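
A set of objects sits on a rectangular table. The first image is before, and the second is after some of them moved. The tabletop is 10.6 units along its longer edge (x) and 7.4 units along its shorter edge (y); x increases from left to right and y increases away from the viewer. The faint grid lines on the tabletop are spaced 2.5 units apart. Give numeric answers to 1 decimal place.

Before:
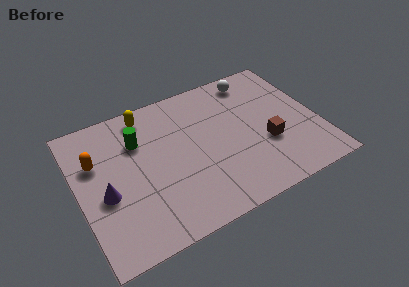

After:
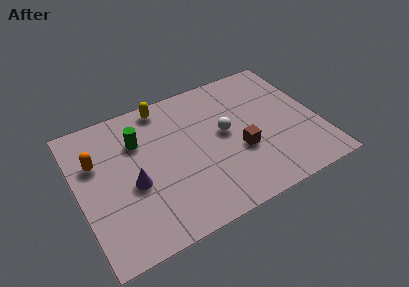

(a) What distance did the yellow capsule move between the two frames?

0.8

The yellow capsule moved from about (3.3, 6.4) to (4.1, 6.6), a distance of √(0.8² + 0.2²) ≈ 0.8.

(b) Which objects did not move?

the green cylinder and the orange capsule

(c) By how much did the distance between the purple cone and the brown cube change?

-2.4

The distance was about 7.1 in the first image and 4.7 in the second, so they moved 2.4 units closer together.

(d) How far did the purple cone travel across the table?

1.2

The purple cone was near (1.1, 3.1) before and (2.3, 3.1) after, so it travelled √(1.2² + 0.0²) ≈ 1.2 units.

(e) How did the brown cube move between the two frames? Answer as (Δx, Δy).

(-1.2, 0.1)

The brown cube started near (8.2, 2.7) and ended near (7.0, 2.8).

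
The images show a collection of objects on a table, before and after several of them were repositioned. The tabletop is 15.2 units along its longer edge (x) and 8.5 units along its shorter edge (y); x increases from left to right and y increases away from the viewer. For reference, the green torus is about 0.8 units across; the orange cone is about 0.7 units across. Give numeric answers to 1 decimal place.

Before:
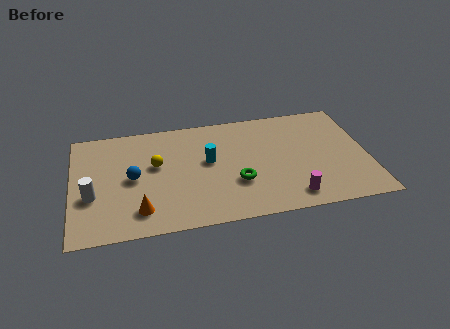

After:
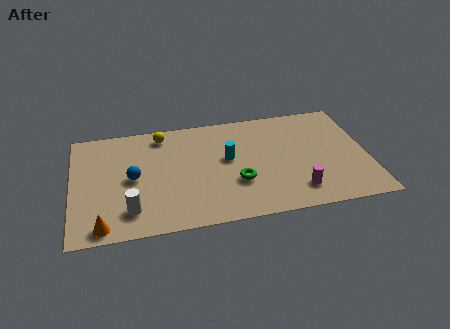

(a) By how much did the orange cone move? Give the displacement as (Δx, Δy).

(-1.9, -0.8)

The orange cone was at about (3.4, 1.7) and moved to about (1.5, 0.9).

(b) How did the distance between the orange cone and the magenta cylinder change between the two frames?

+2.2

Before: roughly 7.7 units apart; after: 9.9. That's 2.2 units further apart.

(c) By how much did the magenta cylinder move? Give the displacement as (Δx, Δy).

(0.3, 0.4)

The magenta cylinder started near (11.1, 1.3) and ended near (11.4, 1.7).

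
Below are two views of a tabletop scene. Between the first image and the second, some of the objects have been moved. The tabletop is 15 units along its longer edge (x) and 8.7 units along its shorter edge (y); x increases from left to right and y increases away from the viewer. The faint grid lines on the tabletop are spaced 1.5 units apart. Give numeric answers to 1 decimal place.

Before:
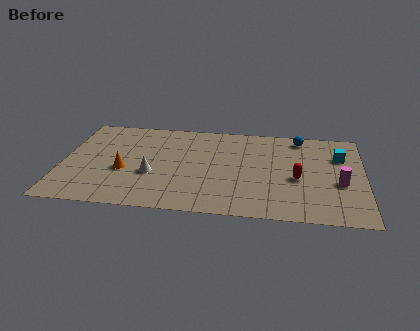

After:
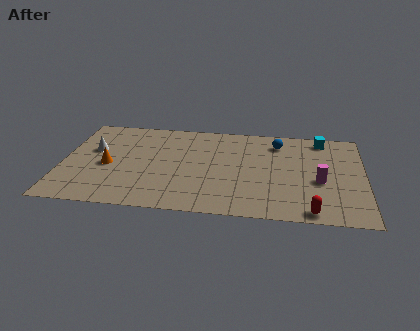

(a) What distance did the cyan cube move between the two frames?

1.8

The cyan cube was near (13.8, 6.0) before and (12.9, 7.6) after, so it travelled √(0.9² + 1.6²) ≈ 1.8 units.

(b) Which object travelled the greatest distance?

the white cone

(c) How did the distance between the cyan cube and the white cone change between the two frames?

+1.9

Before: roughly 9.7 units apart; after: 11.6. That's 1.9 units further apart.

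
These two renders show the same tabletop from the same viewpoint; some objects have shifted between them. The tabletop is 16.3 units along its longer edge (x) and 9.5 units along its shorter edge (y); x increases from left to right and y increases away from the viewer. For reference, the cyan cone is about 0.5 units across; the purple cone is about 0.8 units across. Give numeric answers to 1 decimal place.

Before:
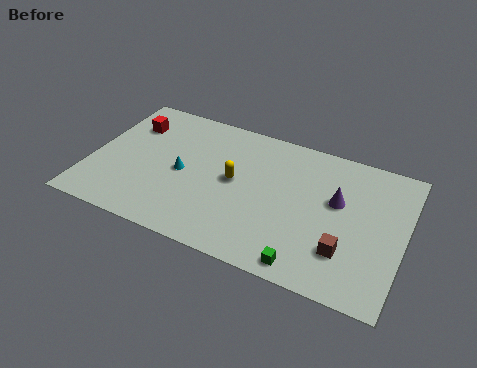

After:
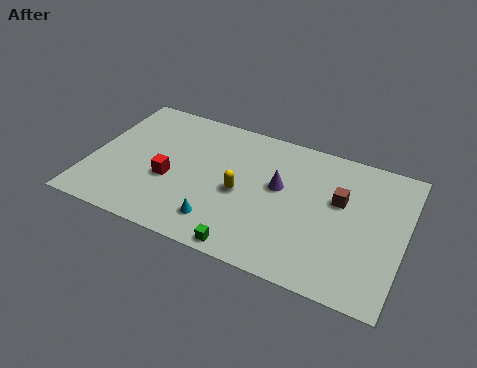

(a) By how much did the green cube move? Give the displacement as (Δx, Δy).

(-3.0, -0.2)

From the two frames, the green cube sits at roughly (11.7, 1.0) before and (8.7, 0.8) after.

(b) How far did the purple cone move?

3.0

The purple cone was near (12.8, 5.7) before and (9.8, 5.5) after, so it travelled √(3.0² + 0.2²) ≈ 3.0 units.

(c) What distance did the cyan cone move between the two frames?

3.5

The cyan cone was near (4.8, 4.5) before and (7.1, 1.9) after, so it travelled √(2.3² + 2.6²) ≈ 3.5 units.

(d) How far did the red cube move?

4.1

From (1.7, 7.0) to (4.2, 3.8), the red cube covered √(2.5² + 3.2²) ≈ 4.1 units.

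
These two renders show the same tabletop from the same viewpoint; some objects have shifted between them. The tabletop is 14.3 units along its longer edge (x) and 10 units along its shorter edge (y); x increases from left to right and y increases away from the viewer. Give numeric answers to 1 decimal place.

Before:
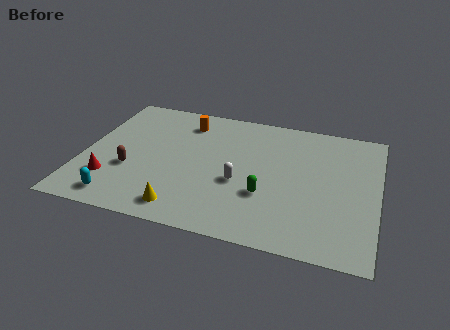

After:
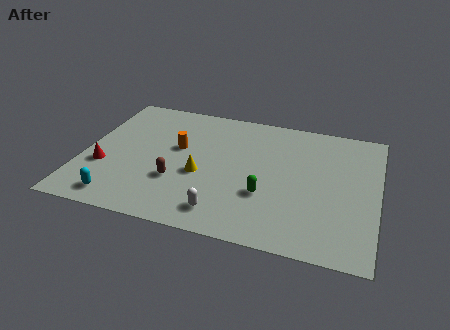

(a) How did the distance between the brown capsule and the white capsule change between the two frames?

-2.4

Before: roughly 5.3 units apart; after: 2.9. That's 2.4 units closer together.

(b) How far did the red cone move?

1.0

The red cone moved from about (1.5, 2.6) to (1.1, 3.5), a distance of √(0.4² + 0.9²) ≈ 1.0.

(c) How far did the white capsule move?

2.5

The white capsule moved from about (7.7, 4.0) to (7.1, 1.6), a distance of √(0.6² + 2.4²) ≈ 2.5.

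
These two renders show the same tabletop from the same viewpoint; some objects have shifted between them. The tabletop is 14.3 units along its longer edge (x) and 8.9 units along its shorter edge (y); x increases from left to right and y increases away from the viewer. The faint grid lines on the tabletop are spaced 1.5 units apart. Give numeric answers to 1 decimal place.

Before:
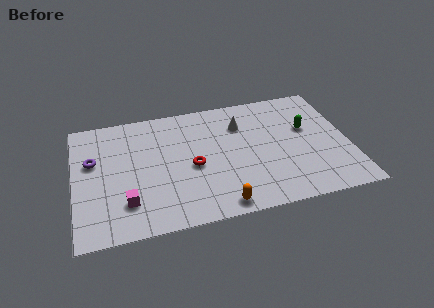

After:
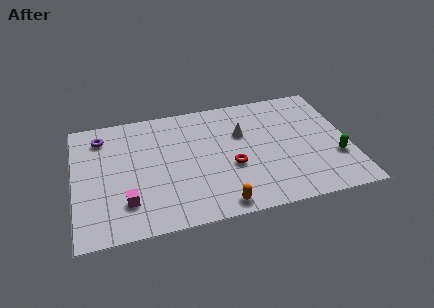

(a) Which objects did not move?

the magenta cube and the orange capsule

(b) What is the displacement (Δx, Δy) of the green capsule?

(1.3, -2.5)

The green capsule started near (12.2, 5.4) and ended near (13.5, 2.9).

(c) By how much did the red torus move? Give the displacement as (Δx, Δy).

(2.0, -0.5)

The red torus was at about (6.1, 4.0) and moved to about (8.1, 3.5).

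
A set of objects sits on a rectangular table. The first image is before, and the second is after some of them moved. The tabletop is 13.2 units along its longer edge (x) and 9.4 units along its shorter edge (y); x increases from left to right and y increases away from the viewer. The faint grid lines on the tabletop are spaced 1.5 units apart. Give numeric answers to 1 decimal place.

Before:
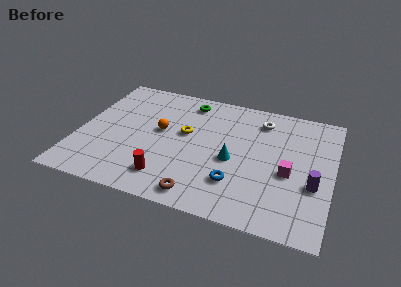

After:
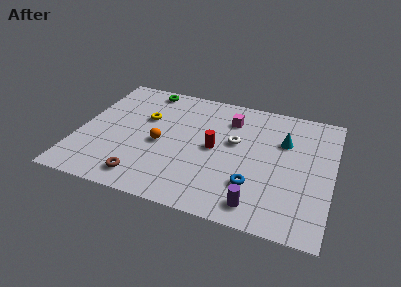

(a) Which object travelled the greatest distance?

the magenta cube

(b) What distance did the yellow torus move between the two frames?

2.3

The yellow torus was near (5.5, 5.4) before and (3.3, 6.0) after, so it travelled √(2.2² + 0.6²) ≈ 2.3 units.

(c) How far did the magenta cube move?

4.6

From (11.0, 4.0) to (7.7, 7.2), the magenta cube covered √(3.3² + 3.2²) ≈ 4.6 units.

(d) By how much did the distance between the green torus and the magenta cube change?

-2.1

They were about 6.9 units apart before and 4.8 after — 2.1 units closer together.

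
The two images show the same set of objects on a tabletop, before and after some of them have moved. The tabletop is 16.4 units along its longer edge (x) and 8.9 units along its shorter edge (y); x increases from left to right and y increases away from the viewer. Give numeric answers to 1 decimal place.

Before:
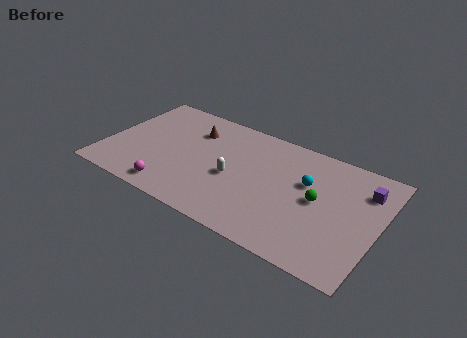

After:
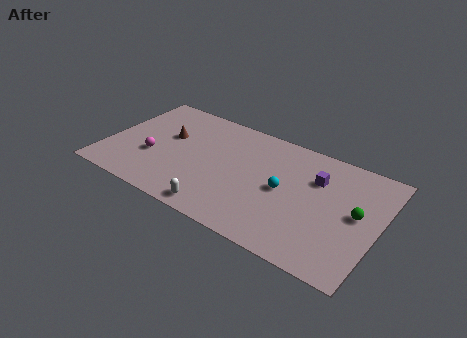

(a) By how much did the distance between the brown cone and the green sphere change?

+3.5

They were about 8.1 units apart before and 11.6 after — 3.5 units further apart.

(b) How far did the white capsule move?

2.9

From (7.8, 3.9) to (7.4, 1.0), the white capsule covered √(0.4² + 2.9²) ≈ 2.9 units.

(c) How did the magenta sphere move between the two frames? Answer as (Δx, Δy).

(-1.6, 2.1)

The magenta sphere started near (4.5, 1.2) and ended near (2.9, 3.3).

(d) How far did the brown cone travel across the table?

1.8

From (4.9, 6.6) to (3.5, 5.4), the brown cone covered √(1.4² + 1.2²) ≈ 1.8 units.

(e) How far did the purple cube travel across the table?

2.8

The purple cube was near (15.3, 6.7) before and (12.5, 6.2) after, so it travelled √(2.8² + 0.5²) ≈ 2.8 units.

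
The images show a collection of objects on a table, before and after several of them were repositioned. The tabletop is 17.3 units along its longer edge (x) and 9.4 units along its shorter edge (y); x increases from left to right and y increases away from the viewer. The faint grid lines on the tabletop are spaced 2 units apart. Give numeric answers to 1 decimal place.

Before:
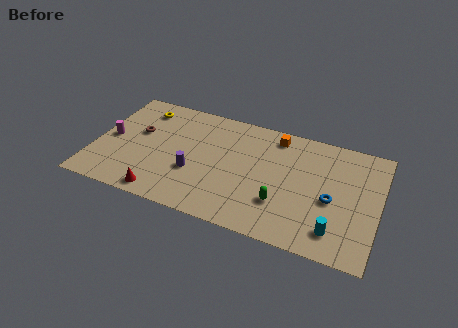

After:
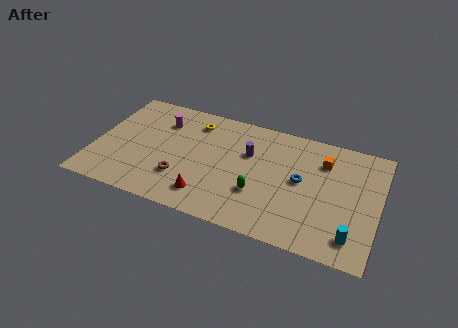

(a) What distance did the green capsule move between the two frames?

1.4

From (11.6, 2.8) to (10.2, 3.1), the green capsule covered √(1.4² + 0.3²) ≈ 1.4 units.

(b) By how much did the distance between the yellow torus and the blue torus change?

-5.2

The distance was about 12.5 in the first image and 7.3 in the second, so they moved 5.2 units closer together.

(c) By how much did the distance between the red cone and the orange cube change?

-1.1

They were about 9.5 units apart before and 8.4 after — 1.1 units closer together.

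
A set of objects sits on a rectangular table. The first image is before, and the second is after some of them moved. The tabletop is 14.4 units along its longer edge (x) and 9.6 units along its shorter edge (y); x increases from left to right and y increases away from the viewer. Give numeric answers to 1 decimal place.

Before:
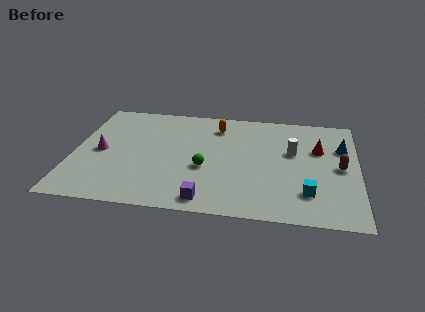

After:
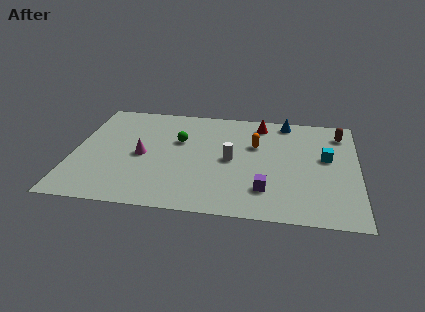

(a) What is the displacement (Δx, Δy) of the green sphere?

(-1.4, 2.3)

The green sphere started near (6.7, 3.8) and ended near (5.3, 6.1).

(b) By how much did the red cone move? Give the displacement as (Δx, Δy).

(-3.0, 2.0)

The red cone was at about (12.4, 6.2) and moved to about (9.4, 8.2).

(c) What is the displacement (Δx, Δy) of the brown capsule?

(0.0, 3.1)

The brown capsule started near (13.5, 4.7) and ended near (13.5, 7.8).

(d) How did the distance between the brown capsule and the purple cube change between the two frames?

-0.9

The distance was about 7.5 in the first image and 6.6 in the second, so they moved 0.9 units closer together.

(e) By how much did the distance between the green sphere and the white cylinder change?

-1.8

Before: roughly 4.8 units apart; after: 3.0. That's 1.8 units closer together.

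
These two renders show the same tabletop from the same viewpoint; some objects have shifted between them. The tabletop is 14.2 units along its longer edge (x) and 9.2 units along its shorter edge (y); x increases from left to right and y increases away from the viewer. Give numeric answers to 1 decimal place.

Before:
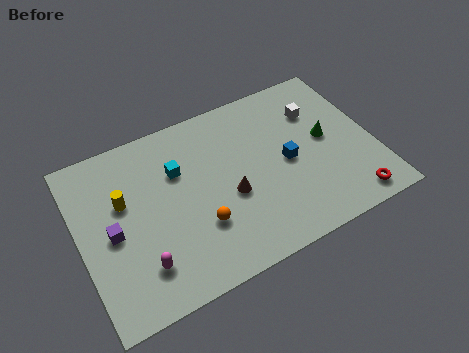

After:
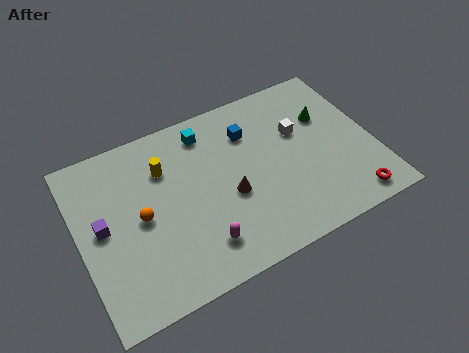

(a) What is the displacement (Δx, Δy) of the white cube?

(-1.0, -0.8)

The white cube started near (11.8, 6.6) and ended near (10.8, 5.8).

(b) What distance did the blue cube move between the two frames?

2.8

The blue cube was near (10.0, 4.4) before and (8.5, 6.8) after, so it travelled √(1.5² + 2.4²) ≈ 2.8 units.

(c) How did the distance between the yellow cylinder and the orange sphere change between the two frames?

-1.8

They were about 4.3 units apart before and 2.5 after — 1.8 units closer together.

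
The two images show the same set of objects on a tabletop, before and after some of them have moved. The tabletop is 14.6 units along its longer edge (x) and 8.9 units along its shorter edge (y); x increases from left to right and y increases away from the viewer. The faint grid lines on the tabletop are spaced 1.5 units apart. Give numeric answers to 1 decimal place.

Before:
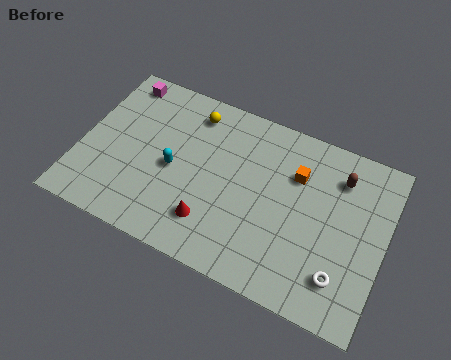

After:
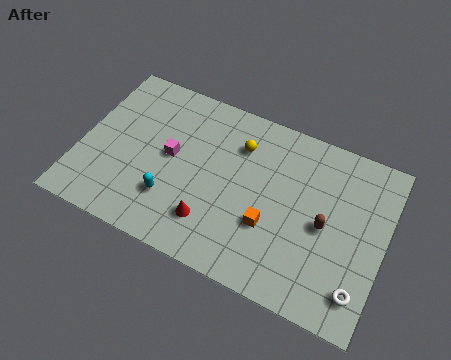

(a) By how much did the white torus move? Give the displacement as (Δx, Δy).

(0.9, -0.3)

The white torus started near (12.8, 2.0) and ended near (13.7, 1.7).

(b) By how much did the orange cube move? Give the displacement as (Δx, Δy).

(-0.9, -3.1)

The orange cube started near (10.2, 6.2) and ended near (9.3, 3.1).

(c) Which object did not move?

the red cone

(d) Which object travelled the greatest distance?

the magenta cube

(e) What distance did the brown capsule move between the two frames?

2.7

The brown capsule moved from about (12.2, 6.9) to (11.8, 4.2), a distance of √(0.4² + 2.7²) ≈ 2.7.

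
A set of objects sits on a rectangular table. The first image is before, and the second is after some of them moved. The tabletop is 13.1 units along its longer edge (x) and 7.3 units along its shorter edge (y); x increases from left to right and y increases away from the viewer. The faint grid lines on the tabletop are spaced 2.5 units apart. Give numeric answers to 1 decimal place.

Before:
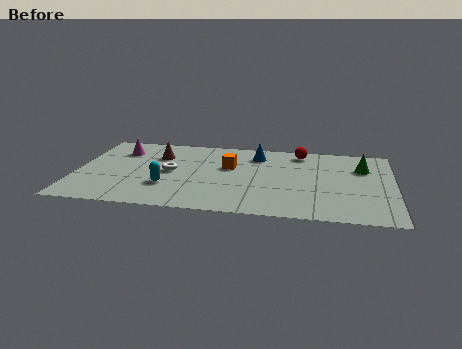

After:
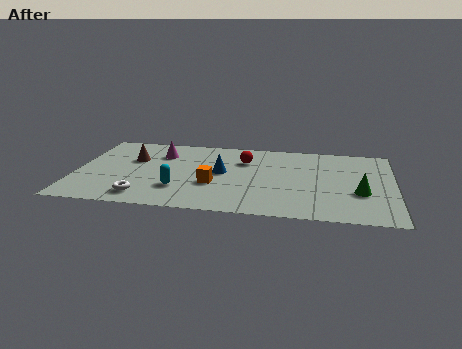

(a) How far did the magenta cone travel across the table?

1.7

The magenta cone was near (1.7, 5.5) before and (3.4, 5.4) after, so it travelled √(1.7² + 0.1²) ≈ 1.7 units.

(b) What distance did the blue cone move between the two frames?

2.4

The blue cone was near (7.4, 5.8) before and (6.0, 3.9) after, so it travelled √(1.4² + 1.9²) ≈ 2.4 units.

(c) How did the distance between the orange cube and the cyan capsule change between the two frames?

-1.8

Before: roughly 3.3 units apart; after: 1.5. That's 1.8 units closer together.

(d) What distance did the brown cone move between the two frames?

1.1

The brown cone moved from about (3.3, 5.2) to (2.3, 4.7), a distance of √(1.0² + 0.5²) ≈ 1.1.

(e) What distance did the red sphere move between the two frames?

2.5

The red sphere moved from about (9.2, 6.3) to (6.9, 5.2), a distance of √(2.3² + 1.1²) ≈ 2.5.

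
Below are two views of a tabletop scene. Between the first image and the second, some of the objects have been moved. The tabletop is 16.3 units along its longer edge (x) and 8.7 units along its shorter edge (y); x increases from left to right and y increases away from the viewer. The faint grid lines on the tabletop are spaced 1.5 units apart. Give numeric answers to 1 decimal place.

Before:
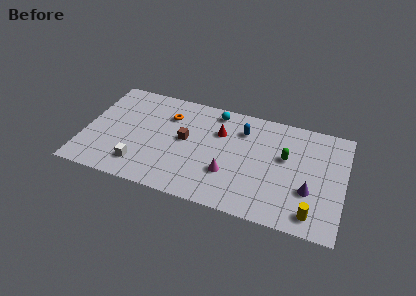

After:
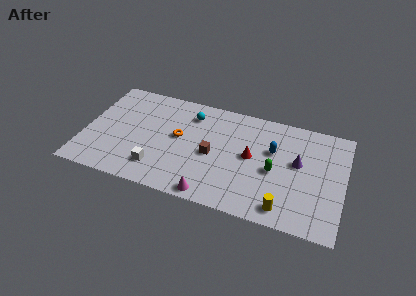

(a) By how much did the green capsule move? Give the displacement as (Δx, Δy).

(-0.6, -1.3)

The green capsule started near (12.6, 5.2) and ended near (12.0, 3.9).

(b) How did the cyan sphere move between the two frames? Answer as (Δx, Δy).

(-1.5, -0.7)

The cyan sphere was at about (8.0, 7.6) and moved to about (6.5, 6.9).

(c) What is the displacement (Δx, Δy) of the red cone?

(2.1, -1.4)

The red cone started near (8.4, 6.0) and ended near (10.5, 4.6).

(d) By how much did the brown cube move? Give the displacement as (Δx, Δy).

(1.8, -0.7)

The brown cube was at about (6.3, 4.7) and moved to about (8.1, 4.0).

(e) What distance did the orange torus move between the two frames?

1.8

The orange torus was near (5.1, 6.4) before and (5.9, 4.8) after, so it travelled √(0.8² + 1.6²) ≈ 1.8 units.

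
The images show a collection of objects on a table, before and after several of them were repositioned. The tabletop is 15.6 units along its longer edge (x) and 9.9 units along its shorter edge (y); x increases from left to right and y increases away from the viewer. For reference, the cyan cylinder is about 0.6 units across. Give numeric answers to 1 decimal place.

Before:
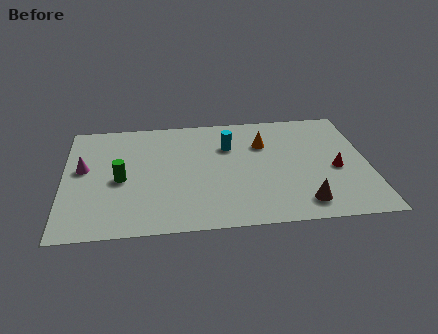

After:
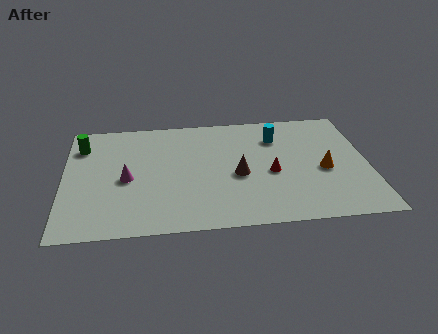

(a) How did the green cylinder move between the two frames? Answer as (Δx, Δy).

(-2.0, 3.1)

The green cylinder was at about (2.9, 4.5) and moved to about (0.9, 7.6).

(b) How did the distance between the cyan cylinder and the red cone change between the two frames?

-2.9

They were about 6.0 units apart before and 3.1 after — 2.9 units closer together.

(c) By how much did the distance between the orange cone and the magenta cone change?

+0.7

Before: roughly 9.4 units apart; after: 10.1. That's 0.7 units further apart.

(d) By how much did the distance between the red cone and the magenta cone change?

-5.6

The distance was about 13.0 in the first image and 7.4 in the second, so they moved 5.6 units closer together.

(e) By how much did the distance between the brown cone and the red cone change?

-1.5

The distance was about 3.2 in the first image and 1.7 in the second, so they moved 1.5 units closer together.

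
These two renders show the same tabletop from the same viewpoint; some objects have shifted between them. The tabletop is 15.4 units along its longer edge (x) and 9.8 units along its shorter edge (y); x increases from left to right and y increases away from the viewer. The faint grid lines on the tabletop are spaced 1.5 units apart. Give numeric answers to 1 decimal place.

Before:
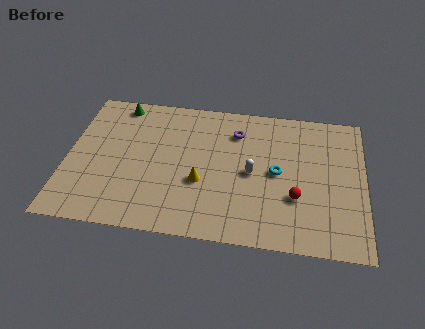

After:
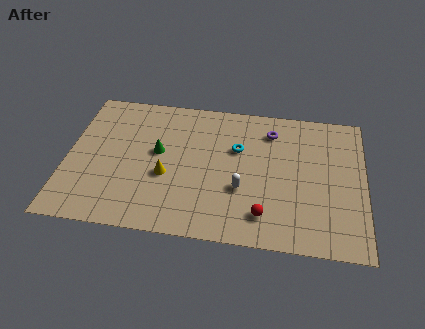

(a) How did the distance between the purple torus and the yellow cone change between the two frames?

+2.4

Before: roughly 4.2 units apart; after: 6.6. That's 2.4 units further apart.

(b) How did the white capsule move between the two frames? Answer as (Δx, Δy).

(-0.5, -1.2)

From the two frames, the white capsule sits at roughly (9.6, 4.7) before and (9.1, 3.5) after.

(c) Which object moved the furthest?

the green cone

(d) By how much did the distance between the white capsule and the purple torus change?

+1.6

The distance was about 2.9 in the first image and 4.5 in the second, so they moved 1.6 units further apart.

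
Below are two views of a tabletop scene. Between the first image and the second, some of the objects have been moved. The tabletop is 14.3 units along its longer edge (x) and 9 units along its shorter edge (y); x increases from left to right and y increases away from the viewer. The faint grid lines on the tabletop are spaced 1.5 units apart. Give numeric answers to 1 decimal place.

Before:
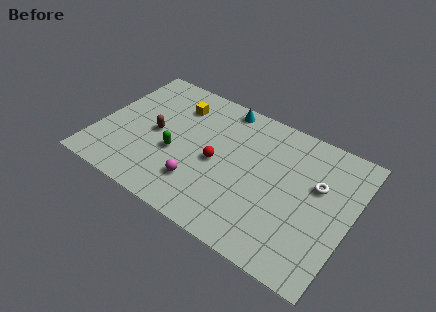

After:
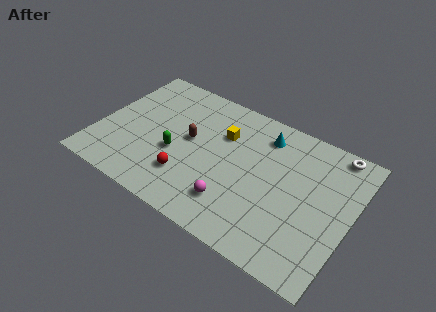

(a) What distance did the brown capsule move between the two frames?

2.0

From (3.2, 4.4) to (5.1, 4.9), the brown capsule covered √(1.9² + 0.5²) ≈ 2.0 units.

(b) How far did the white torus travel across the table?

2.7

The white torus moved from about (12.3, 5.6) to (12.9, 8.2), a distance of √(0.6² + 2.6²) ≈ 2.7.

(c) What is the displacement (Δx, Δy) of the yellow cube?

(2.8, -0.7)

From the two frames, the yellow cube sits at roughly (4.0, 6.9) before and (6.8, 6.2) after.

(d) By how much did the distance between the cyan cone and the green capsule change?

+0.9

The distance was about 4.9 in the first image and 5.8 in the second, so they moved 0.9 units further apart.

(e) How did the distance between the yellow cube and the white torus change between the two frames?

-2.0

The distance was about 8.4 in the first image and 6.4 in the second, so they moved 2.0 units closer together.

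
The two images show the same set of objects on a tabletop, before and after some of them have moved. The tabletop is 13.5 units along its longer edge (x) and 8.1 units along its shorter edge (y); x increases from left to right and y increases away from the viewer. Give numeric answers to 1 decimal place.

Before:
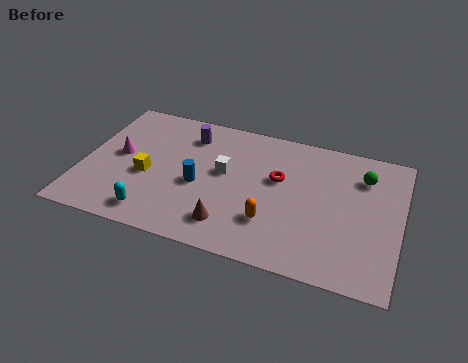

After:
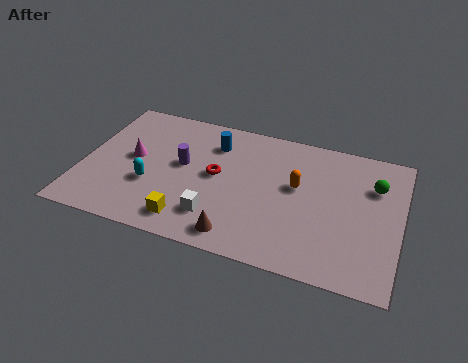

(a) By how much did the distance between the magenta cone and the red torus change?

-3.2

The distance was about 6.8 in the first image and 3.6 in the second, so they moved 3.2 units closer together.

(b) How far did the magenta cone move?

0.6

The magenta cone was near (1.5, 4.3) before and (2.1, 4.3) after, so it travelled √(0.6² + 0.0²) ≈ 0.6 units.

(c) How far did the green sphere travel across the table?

0.6

The green sphere moved from about (11.8, 6.1) to (12.3, 5.7), a distance of √(0.5² + 0.4²) ≈ 0.6.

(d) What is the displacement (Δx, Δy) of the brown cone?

(0.4, -0.5)

The brown cone was at about (6.5, 1.6) and moved to about (6.9, 1.1).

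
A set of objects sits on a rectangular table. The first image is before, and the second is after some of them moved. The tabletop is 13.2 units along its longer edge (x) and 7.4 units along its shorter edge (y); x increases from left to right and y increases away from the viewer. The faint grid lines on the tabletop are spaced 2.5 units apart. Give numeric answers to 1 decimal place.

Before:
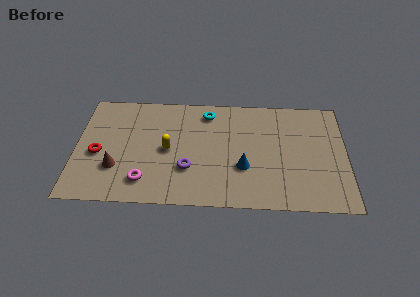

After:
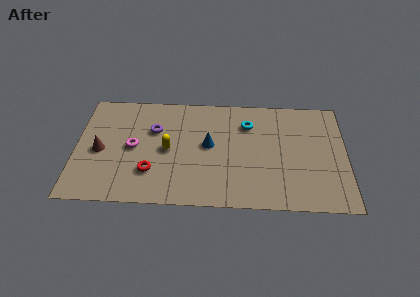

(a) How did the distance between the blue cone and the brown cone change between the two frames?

-0.9

The distance was about 6.2 in the first image and 5.3 in the second, so they moved 0.9 units closer together.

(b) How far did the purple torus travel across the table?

3.0

From (5.5, 2.4) to (3.8, 4.9), the purple torus covered √(1.7² + 2.5²) ≈ 3.0 units.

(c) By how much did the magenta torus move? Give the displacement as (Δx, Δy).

(-0.6, 2.2)

From the two frames, the magenta torus sits at roughly (3.4, 1.5) before and (2.8, 3.7) after.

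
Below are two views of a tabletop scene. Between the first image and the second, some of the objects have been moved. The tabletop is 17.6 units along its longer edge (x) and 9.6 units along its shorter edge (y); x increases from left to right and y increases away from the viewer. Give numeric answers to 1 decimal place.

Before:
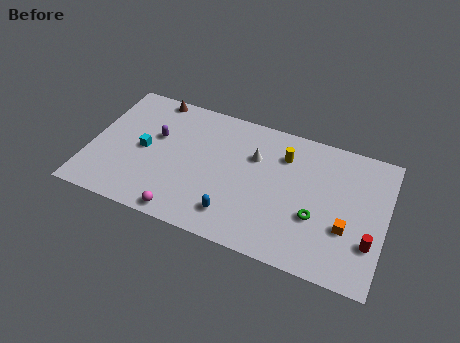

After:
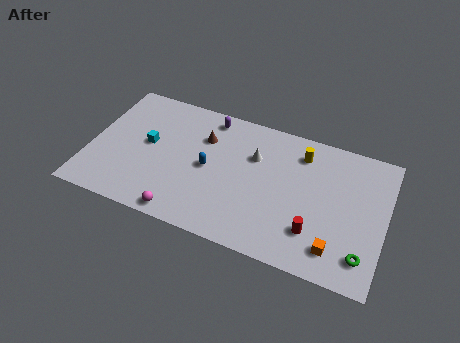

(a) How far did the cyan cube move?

0.5

The cyan cube moved from about (3.2, 4.7) to (3.4, 5.2), a distance of √(0.2² + 0.5²) ≈ 0.5.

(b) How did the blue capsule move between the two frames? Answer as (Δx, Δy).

(-1.8, 2.8)

From the two frames, the blue capsule sits at roughly (8.9, 1.9) before and (7.1, 4.7) after.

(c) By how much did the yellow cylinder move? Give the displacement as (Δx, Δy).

(1.0, 0.5)

The yellow cylinder started near (11.4, 7.2) and ended near (12.4, 7.7).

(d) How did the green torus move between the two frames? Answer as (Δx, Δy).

(2.9, -1.6)

The green torus was at about (13.6, 3.5) and moved to about (16.5, 1.9).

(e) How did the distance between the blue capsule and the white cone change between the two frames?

-1.5

They were about 4.7 units apart before and 3.2 after — 1.5 units closer together.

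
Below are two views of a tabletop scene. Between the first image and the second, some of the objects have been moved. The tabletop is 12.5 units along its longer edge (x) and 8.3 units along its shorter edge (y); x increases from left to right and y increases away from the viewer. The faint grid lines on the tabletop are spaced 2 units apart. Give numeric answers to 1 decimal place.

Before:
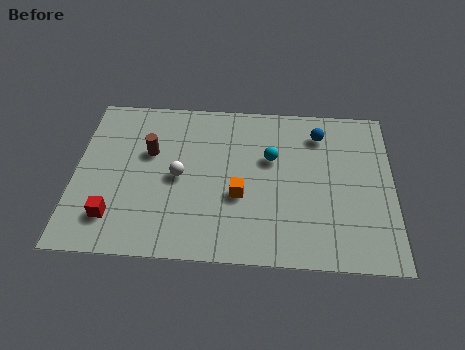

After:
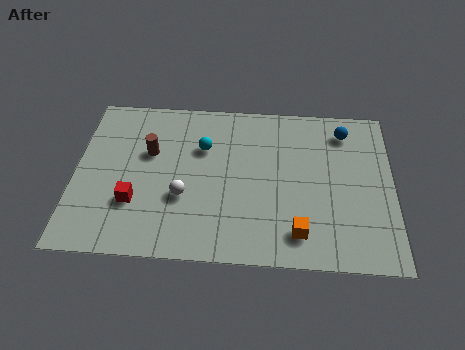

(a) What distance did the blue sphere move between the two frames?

1.0

The blue sphere was near (9.6, 6.6) before and (10.6, 6.8) after, so it travelled √(1.0² + 0.2²) ≈ 1.0 units.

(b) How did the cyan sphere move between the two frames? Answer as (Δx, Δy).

(-2.7, 0.4)

The cyan sphere was at about (7.7, 5.2) and moved to about (5.0, 5.6).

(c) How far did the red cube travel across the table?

1.1

The red cube was near (1.6, 1.8) before and (2.4, 2.6) after, so it travelled √(0.8² + 0.8²) ≈ 1.1 units.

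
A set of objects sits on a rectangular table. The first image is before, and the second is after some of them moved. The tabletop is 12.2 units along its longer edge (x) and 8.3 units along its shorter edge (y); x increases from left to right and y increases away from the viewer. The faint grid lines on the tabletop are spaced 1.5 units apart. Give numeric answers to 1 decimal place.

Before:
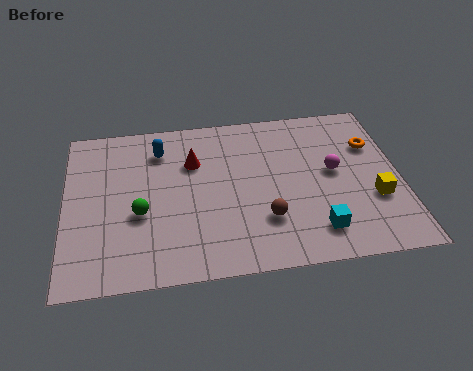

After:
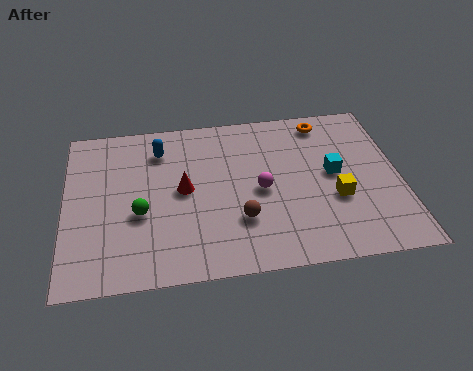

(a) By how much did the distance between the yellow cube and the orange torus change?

+1.3

They were about 2.8 units apart before and 4.1 after — 1.3 units further apart.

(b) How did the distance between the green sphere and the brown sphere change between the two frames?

-0.9

They were about 4.6 units apart before and 3.7 after — 0.9 units closer together.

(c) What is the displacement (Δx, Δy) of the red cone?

(-0.4, -1.4)

From the two frames, the red cone sits at roughly (4.7, 5.7) before and (4.3, 4.3) after.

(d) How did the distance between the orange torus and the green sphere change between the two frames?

-1.0

Before: roughly 8.9 units apart; after: 7.9. That's 1.0 units closer together.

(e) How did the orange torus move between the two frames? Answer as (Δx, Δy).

(-1.7, 1.5)

The orange torus was at about (11.3, 5.7) and moved to about (9.6, 7.2).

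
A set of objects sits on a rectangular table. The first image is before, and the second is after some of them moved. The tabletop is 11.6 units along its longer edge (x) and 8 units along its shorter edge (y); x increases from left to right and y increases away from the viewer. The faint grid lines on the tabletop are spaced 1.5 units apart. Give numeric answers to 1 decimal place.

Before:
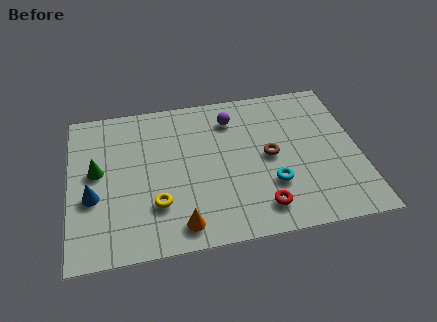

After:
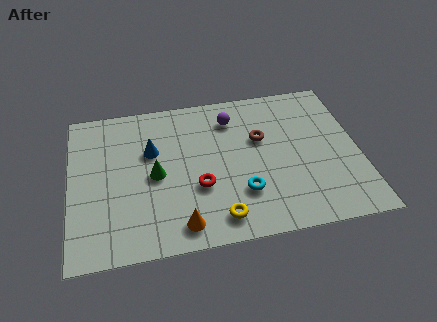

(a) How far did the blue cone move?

3.1

The blue cone moved from about (0.9, 3.1) to (3.3, 5.1), a distance of √(2.4² + 2.0²) ≈ 3.1.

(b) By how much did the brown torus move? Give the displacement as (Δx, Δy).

(-0.3, 1.0)

The brown torus was at about (8.0, 4.0) and moved to about (7.7, 5.0).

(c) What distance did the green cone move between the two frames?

2.4

From (1.1, 4.4) to (3.4, 3.8), the green cone covered √(2.3² + 0.6²) ≈ 2.4 units.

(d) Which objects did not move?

the purple sphere and the orange cone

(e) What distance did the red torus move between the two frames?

2.8

The red torus moved from about (7.5, 1.4) to (5.1, 2.9), a distance of √(2.4² + 1.5²) ≈ 2.8.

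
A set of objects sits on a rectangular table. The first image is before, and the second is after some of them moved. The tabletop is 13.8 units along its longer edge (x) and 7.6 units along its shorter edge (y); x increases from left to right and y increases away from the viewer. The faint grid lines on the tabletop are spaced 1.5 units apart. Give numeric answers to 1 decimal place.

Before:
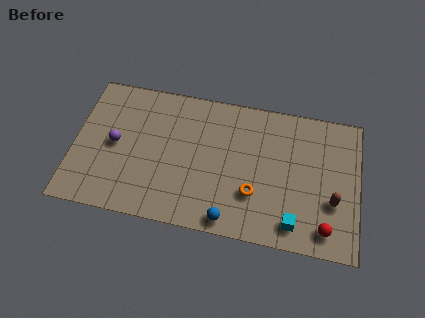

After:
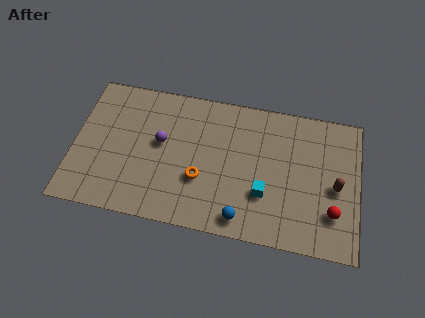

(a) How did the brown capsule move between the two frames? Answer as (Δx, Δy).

(0.1, 0.8)

The brown capsule was at about (12.6, 2.7) and moved to about (12.7, 3.5).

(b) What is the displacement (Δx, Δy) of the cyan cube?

(-1.5, 1.3)

From the two frames, the cyan cube sits at roughly (10.8, 1.2) before and (9.3, 2.5) after.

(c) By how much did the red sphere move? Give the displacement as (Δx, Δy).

(0.3, 0.9)

From the two frames, the red sphere sits at roughly (12.3, 1.2) before and (12.6, 2.1) after.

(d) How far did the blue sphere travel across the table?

0.6

The blue sphere moved from about (7.7, 0.8) to (8.3, 1.0), a distance of √(0.6² + 0.2²) ≈ 0.6.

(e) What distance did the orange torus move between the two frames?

2.6

From (8.8, 2.4) to (6.2, 2.7), the orange torus covered √(2.6² + 0.3²) ≈ 2.6 units.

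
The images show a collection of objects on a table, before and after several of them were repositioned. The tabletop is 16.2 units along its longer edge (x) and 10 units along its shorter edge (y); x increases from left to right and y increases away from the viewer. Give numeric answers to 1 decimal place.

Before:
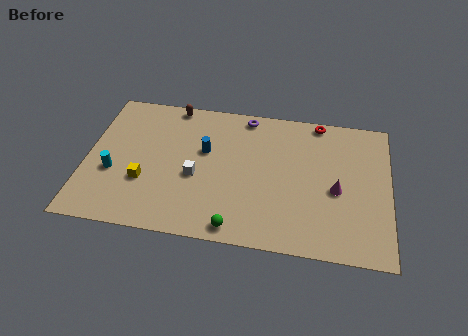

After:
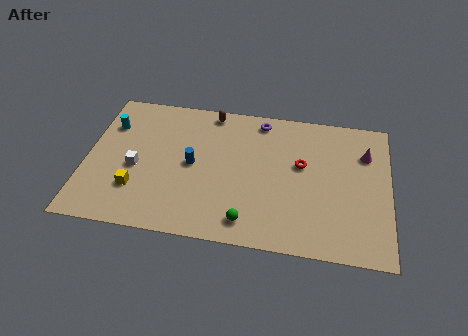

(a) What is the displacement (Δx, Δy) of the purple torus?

(0.8, -0.2)

From the two frames, the purple torus sits at roughly (8.4, 9.0) before and (9.2, 8.8) after.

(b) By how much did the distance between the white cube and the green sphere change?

+2.8

The distance was about 3.9 in the first image and 6.7 in the second, so they moved 2.8 units further apart.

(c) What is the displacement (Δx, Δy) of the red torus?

(-0.8, -3.3)

From the two frames, the red torus sits at roughly (12.3, 9.2) before and (11.5, 5.9) after.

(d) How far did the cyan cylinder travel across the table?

3.4

From (1.5, 3.8) to (1.1, 7.2), the cyan cylinder covered √(0.4² + 3.4²) ≈ 3.4 units.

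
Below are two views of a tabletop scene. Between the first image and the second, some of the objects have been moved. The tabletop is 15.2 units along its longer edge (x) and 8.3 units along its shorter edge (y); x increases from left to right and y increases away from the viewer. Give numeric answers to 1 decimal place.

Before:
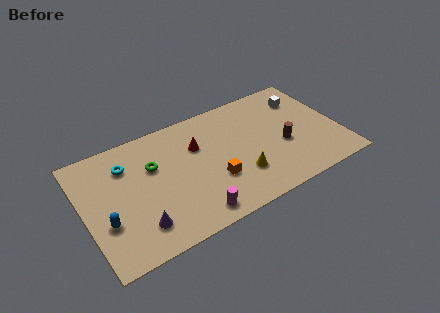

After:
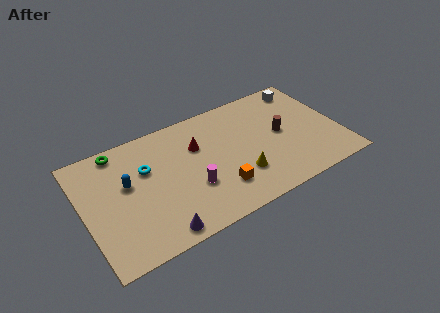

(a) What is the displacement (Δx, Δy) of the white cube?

(0.2, 0.8)

The white cube started near (13.5, 6.3) and ended near (13.7, 7.1).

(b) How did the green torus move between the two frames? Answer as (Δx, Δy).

(-1.8, 2.0)

From the two frames, the green torus sits at roughly (4.2, 5.4) before and (2.4, 7.4) after.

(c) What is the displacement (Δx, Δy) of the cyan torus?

(1.1, -0.8)

The cyan torus started near (2.7, 6.2) and ended near (3.8, 5.4).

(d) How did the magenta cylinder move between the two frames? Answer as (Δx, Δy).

(0.2, 1.8)

The magenta cylinder was at about (6.0, 1.1) and moved to about (6.2, 2.9).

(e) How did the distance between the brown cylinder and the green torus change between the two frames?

+2.0

The distance was about 7.9 in the first image and 9.9 in the second, so they moved 2.0 units further apart.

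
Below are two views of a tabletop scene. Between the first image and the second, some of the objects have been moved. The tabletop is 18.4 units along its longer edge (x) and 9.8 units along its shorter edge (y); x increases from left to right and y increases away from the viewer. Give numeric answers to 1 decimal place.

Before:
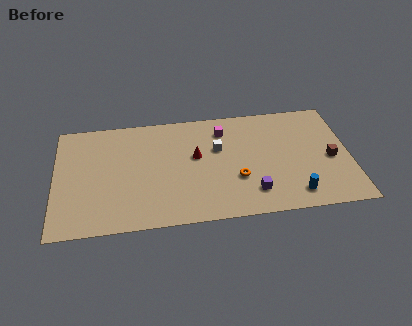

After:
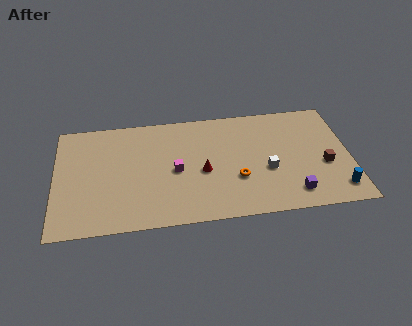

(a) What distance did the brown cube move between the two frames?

0.6

The brown cube was near (17.2, 4.4) before and (16.8, 3.9) after, so it travelled √(0.4² + 0.5²) ≈ 0.6 units.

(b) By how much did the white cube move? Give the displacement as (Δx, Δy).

(3.0, -2.3)

The white cube started near (10.2, 6.2) and ended near (13.2, 3.9).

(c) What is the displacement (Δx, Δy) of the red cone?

(0.4, -1.4)

From the two frames, the red cone sits at roughly (8.8, 5.7) before and (9.2, 4.3) after.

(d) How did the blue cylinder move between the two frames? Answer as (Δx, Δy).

(2.7, 0.1)

The blue cylinder started near (14.8, 1.6) and ended near (17.5, 1.7).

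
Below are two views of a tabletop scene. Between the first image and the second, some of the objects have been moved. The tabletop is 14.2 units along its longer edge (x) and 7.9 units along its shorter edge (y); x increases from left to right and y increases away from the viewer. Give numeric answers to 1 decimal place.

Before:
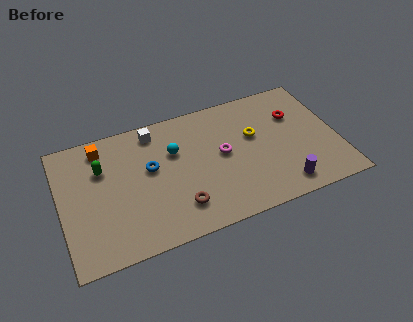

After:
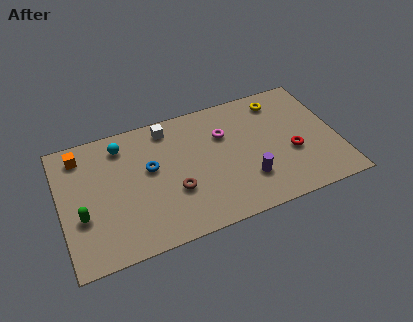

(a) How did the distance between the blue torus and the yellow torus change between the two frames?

+1.8

They were about 5.4 units apart before and 7.2 after — 1.8 units further apart.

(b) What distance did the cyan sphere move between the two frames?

2.9

The cyan sphere moved from about (5.9, 5.2) to (3.3, 6.5), a distance of √(2.6² + 1.3²) ≈ 2.9.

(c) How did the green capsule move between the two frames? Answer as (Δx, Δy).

(-1.2, -2.5)

From the two frames, the green capsule sits at roughly (2.2, 5.4) before and (1.0, 2.9) after.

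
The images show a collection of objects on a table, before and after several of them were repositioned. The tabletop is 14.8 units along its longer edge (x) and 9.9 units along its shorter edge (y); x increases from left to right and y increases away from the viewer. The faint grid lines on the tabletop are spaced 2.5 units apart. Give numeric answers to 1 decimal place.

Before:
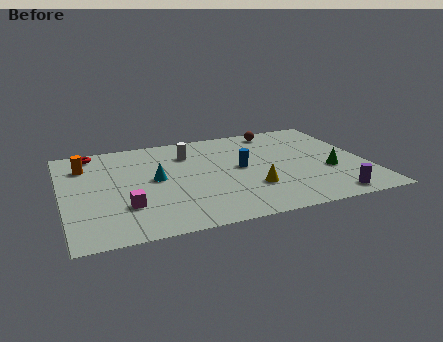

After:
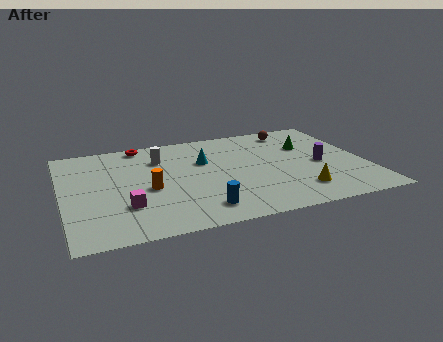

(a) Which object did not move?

the magenta cube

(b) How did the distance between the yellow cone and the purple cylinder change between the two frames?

-1.3

They were about 4.1 units apart before and 2.8 after — 1.3 units closer together.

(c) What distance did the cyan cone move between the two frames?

2.8

From (4.5, 5.2) to (7.0, 6.4), the cyan cone covered √(2.5² + 1.2²) ≈ 2.8 units.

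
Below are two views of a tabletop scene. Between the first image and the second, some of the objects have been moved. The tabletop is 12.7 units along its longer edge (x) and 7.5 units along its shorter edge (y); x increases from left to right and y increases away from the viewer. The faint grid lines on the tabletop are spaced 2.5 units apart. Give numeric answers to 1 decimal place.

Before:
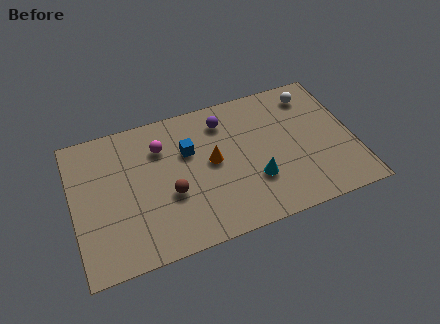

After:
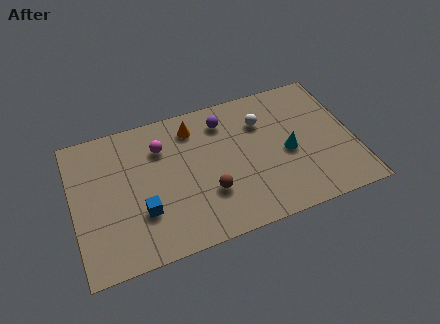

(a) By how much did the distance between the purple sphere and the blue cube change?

+3.4

Before: roughly 2.0 units apart; after: 5.4. That's 3.4 units further apart.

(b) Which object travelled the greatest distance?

the blue cube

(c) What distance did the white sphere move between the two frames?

2.5

The white sphere was near (11.1, 6.2) before and (8.7, 5.4) after, so it travelled √(2.4² + 0.8²) ≈ 2.5 units.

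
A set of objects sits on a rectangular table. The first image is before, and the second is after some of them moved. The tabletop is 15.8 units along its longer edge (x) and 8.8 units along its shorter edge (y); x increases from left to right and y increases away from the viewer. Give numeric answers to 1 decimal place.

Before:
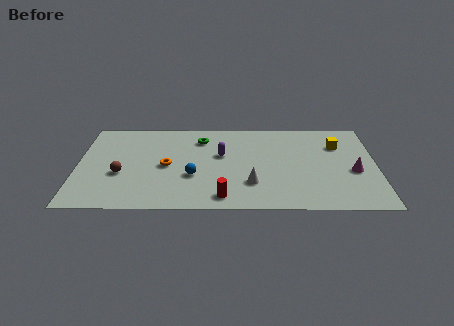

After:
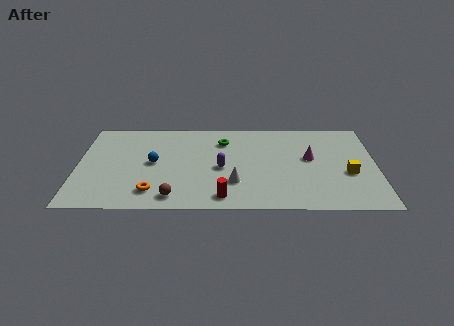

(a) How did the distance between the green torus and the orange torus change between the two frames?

+3.0

Before: roughly 3.2 units apart; after: 6.2. That's 3.0 units further apart.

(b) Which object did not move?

the red cylinder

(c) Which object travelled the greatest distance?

the brown sphere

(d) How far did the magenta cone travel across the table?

2.6

The magenta cone moved from about (14.6, 3.7) to (12.3, 5.0), a distance of √(2.3² + 1.3²) ≈ 2.6.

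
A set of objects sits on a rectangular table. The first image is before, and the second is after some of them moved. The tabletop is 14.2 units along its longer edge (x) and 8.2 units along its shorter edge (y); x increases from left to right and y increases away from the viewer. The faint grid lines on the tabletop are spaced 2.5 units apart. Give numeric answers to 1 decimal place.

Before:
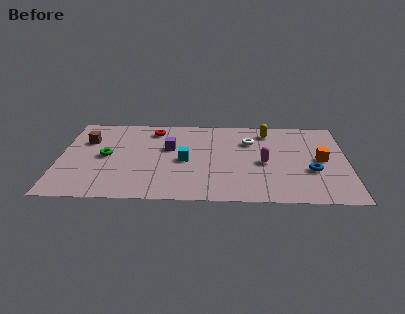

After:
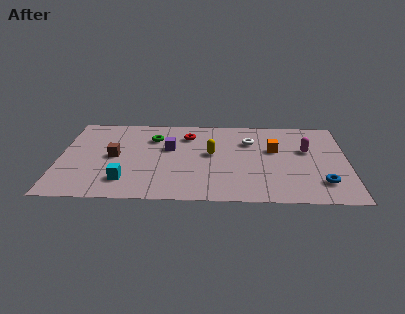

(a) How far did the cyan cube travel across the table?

3.5

The cyan cube was near (6.2, 3.8) before and (3.3, 1.8) after, so it travelled √(2.9² + 2.0²) ≈ 3.5 units.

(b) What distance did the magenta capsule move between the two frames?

2.5

From (10.1, 3.7) to (12.2, 5.0), the magenta capsule covered √(2.1² + 1.3²) ≈ 2.5 units.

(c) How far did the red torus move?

1.8

From (4.6, 6.8) to (6.3, 6.3), the red torus covered √(1.7² + 0.5²) ≈ 1.8 units.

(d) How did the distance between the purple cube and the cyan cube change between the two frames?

+2.4

Before: roughly 1.4 units apart; after: 3.8. That's 2.4 units further apart.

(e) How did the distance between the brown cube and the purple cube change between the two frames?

-1.3

They were about 4.1 units apart before and 2.8 after — 1.3 units closer together.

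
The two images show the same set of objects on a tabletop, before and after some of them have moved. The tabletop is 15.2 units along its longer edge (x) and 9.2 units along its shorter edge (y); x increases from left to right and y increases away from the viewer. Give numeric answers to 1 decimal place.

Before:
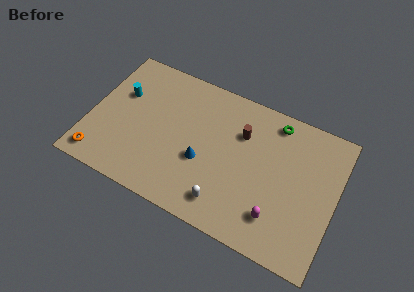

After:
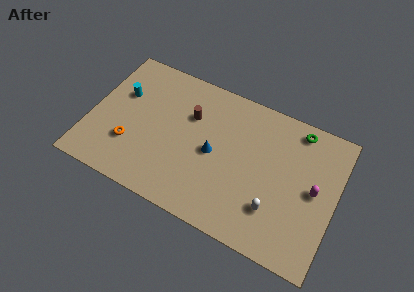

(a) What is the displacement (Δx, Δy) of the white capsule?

(2.9, 0.9)

The white capsule was at about (8.8, 1.6) and moved to about (11.7, 2.5).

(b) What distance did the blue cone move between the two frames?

1.0

From (7.1, 3.6) to (7.7, 4.4), the blue cone covered √(0.6² + 0.8²) ≈ 1.0 units.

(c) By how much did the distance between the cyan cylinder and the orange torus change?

-1.5

The distance was about 4.8 in the first image and 3.3 in the second, so they moved 1.5 units closer together.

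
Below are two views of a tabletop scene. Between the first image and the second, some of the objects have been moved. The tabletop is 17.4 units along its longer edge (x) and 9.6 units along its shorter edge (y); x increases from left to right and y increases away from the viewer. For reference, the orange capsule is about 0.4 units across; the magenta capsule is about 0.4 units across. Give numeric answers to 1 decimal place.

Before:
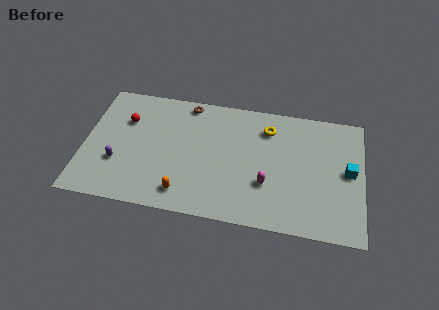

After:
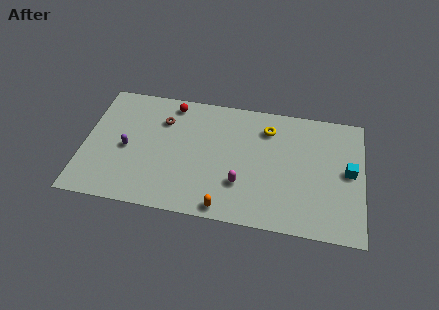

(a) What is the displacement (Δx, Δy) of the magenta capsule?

(-1.6, -0.3)

The magenta capsule started near (11.5, 3.2) and ended near (9.9, 2.9).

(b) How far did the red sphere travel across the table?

3.3

From (2.5, 6.6) to (5.3, 8.4), the red sphere covered √(2.8² + 1.8²) ≈ 3.3 units.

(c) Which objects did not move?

the yellow torus and the cyan cube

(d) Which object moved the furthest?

the red sphere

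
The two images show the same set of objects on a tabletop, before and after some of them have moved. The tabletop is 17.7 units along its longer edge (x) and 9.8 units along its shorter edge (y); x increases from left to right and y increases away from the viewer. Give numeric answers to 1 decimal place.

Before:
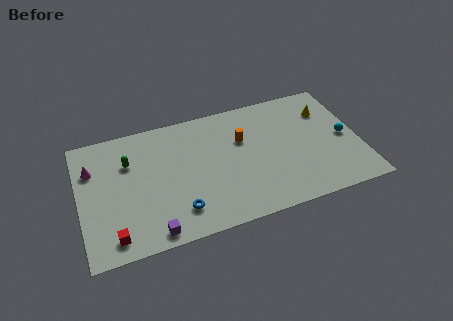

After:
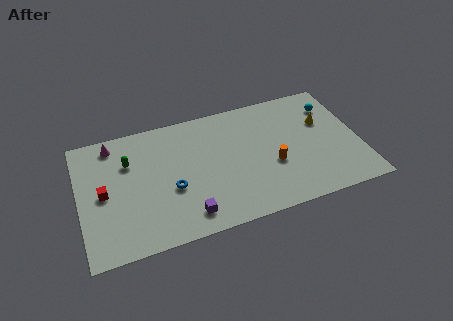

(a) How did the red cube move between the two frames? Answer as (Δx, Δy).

(-0.4, 3.4)

The red cube was at about (1.9, 1.4) and moved to about (1.5, 4.8).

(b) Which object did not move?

the green capsule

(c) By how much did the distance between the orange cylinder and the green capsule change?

+2.2

The distance was about 7.2 in the first image and 9.4 in the second, so they moved 2.2 units further apart.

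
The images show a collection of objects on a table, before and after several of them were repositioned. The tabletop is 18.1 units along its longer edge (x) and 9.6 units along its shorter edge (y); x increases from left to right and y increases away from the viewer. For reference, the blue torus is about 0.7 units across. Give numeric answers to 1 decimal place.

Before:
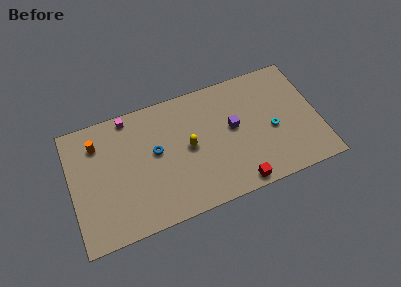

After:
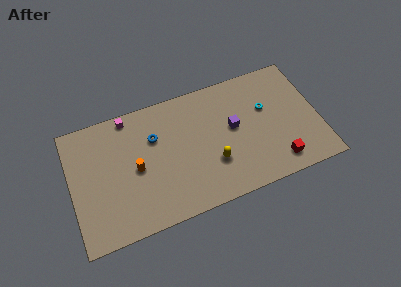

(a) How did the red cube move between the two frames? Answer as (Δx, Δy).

(3.0, 0.7)

The red cube was at about (11.8, 0.9) and moved to about (14.8, 1.6).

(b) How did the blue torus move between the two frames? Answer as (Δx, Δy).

(0.0, 1.1)

From the two frames, the blue torus sits at roughly (6.2, 5.4) before and (6.2, 6.5) after.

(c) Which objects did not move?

the purple cube and the magenta cube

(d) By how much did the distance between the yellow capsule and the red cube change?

-0.3

Before: roughly 5.1 units apart; after: 4.8. That's 0.3 units closer together.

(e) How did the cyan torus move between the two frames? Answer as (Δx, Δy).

(-0.3, 1.8)

The cyan torus started near (14.7, 4.2) and ended near (14.4, 6.0).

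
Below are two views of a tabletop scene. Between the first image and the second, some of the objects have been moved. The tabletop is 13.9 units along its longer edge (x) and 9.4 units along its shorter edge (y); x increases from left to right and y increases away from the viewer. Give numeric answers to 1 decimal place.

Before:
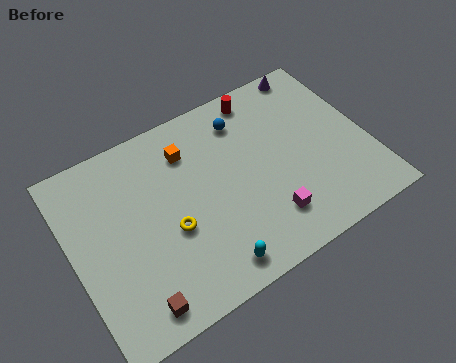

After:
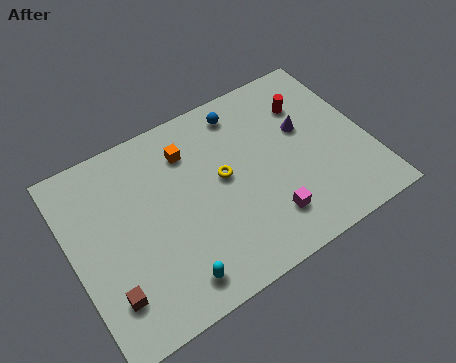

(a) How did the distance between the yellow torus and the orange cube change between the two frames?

-1.2

Before: roughly 3.7 units apart; after: 2.5. That's 1.2 units closer together.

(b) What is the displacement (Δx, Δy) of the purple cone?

(-1.0, -2.9)

The purple cone started near (12.1, 8.6) and ended near (11.1, 5.7).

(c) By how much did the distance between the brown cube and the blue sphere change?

+0.4

The distance was about 8.8 in the first image and 9.2 in the second, so they moved 0.4 units further apart.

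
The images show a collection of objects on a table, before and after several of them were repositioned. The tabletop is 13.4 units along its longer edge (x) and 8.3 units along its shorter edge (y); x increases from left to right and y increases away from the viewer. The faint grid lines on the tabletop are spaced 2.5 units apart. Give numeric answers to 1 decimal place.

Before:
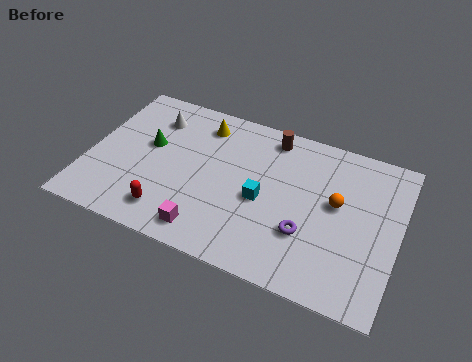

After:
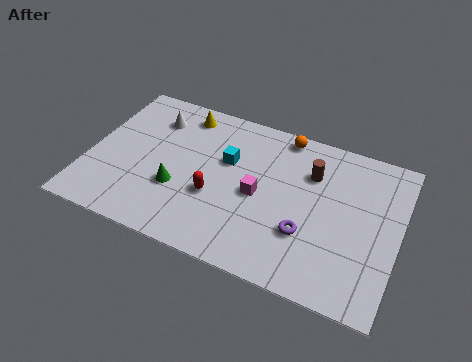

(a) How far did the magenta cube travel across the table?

3.3

The magenta cube was near (5.5, 1.2) before and (7.4, 3.9) after, so it travelled √(1.9² + 2.7²) ≈ 3.3 units.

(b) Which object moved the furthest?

the orange sphere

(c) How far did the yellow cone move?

0.9

The yellow cone was near (4.6, 6.8) before and (3.7, 7.1) after, so it travelled √(0.9² + 0.3²) ≈ 0.9 units.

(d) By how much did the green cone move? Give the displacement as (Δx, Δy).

(1.5, -1.9)

The green cone was at about (2.5, 4.8) and moved to about (4.0, 2.9).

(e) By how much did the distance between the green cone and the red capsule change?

-1.9

The distance was about 3.5 in the first image and 1.6 in the second, so they moved 1.9 units closer together.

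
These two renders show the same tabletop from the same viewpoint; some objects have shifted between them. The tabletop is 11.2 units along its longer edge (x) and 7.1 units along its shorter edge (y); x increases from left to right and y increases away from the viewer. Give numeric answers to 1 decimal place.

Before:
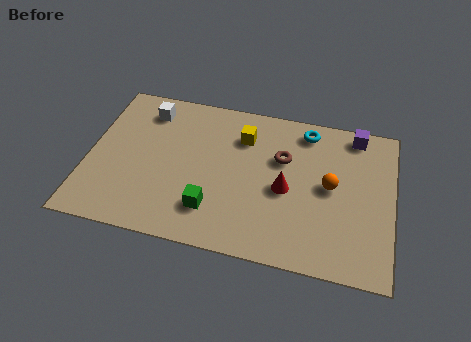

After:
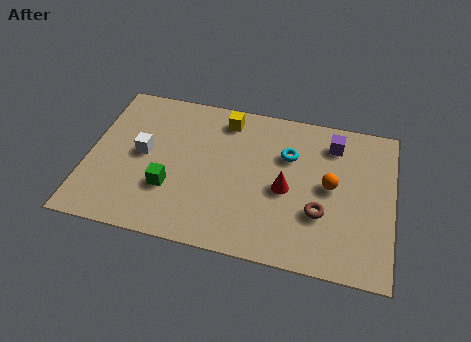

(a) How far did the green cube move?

1.7

The green cube moved from about (4.7, 1.7) to (3.1, 2.3), a distance of √(1.6² + 0.6²) ≈ 1.7.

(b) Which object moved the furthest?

the brown torus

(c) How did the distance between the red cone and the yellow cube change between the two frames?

+1.0

Before: roughly 2.7 units apart; after: 3.7. That's 1.0 units further apart.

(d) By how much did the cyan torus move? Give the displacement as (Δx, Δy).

(-0.6, -1.3)

From the two frames, the cyan torus sits at roughly (7.9, 6.1) before and (7.3, 4.8) after.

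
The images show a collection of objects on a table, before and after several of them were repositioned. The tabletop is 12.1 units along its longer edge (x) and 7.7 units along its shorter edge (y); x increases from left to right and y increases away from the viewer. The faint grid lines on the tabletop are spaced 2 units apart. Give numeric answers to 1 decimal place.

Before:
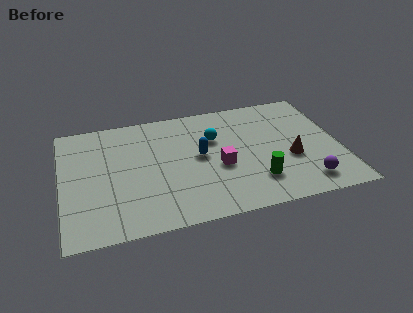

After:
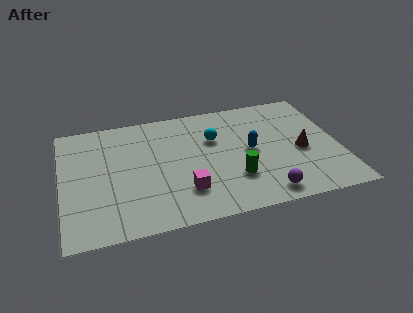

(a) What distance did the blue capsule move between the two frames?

2.2

The blue capsule was near (6.0, 4.1) before and (8.2, 3.9) after, so it travelled √(2.2² + 0.2²) ≈ 2.2 units.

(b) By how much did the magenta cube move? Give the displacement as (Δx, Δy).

(-1.6, -1.2)

The magenta cube was at about (6.8, 3.2) and moved to about (5.2, 2.0).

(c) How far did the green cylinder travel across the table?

1.0

The green cylinder was near (8.3, 1.9) before and (7.4, 2.3) after, so it travelled √(0.9² + 0.4²) ≈ 1.0 units.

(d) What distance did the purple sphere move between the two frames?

1.8

The purple sphere moved from about (10.4, 1.3) to (8.6, 1.0), a distance of √(1.8² + 0.3²) ≈ 1.8.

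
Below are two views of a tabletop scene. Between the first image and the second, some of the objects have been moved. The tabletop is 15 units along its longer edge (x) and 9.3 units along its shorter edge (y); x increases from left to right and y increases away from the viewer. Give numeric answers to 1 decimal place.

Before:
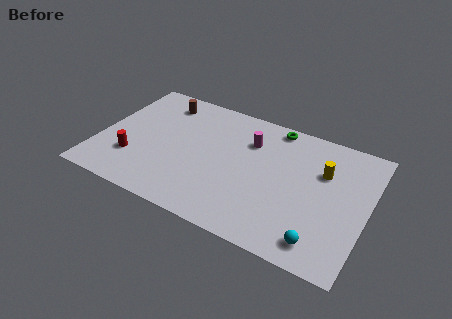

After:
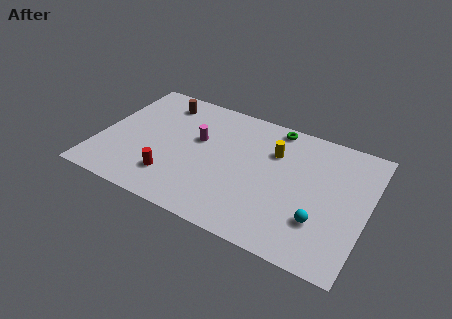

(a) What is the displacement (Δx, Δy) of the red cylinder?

(2.3, -0.5)

From the two frames, the red cylinder sits at roughly (2.1, 2.7) before and (4.4, 2.2) after.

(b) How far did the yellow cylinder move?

2.8

From (12.4, 6.2) to (9.6, 6.5), the yellow cylinder covered √(2.8² + 0.3²) ≈ 2.8 units.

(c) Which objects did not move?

the green torus and the brown cylinder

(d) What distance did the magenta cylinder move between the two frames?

3.0

The magenta cylinder was near (8.2, 6.7) before and (5.4, 5.6) after, so it travelled √(2.8² + 1.1²) ≈ 3.0 units.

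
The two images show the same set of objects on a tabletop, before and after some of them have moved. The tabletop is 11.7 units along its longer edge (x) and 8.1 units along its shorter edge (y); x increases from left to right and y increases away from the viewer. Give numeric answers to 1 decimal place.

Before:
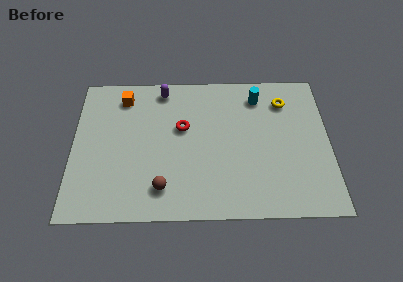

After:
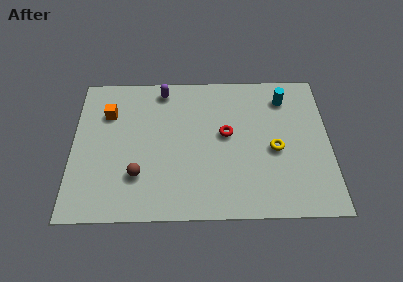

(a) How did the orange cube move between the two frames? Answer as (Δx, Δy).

(-0.7, -0.9)

From the two frames, the orange cube sits at roughly (2.3, 6.7) before and (1.6, 5.8) after.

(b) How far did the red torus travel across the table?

2.0

From (5.0, 4.9) to (7.0, 4.5), the red torus covered √(2.0² + 0.4²) ≈ 2.0 units.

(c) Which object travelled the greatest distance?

the yellow torus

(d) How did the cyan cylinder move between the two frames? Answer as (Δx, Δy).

(1.2, -0.1)

The cyan cylinder started near (8.5, 6.6) and ended near (9.7, 6.5).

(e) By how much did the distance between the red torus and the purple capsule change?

+1.5

Before: roughly 2.4 units apart; after: 3.9. That's 1.5 units further apart.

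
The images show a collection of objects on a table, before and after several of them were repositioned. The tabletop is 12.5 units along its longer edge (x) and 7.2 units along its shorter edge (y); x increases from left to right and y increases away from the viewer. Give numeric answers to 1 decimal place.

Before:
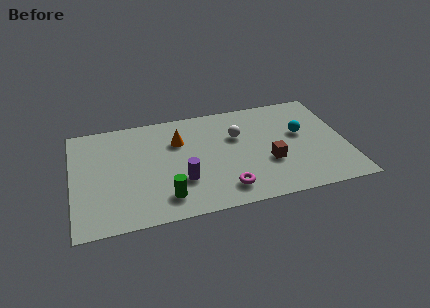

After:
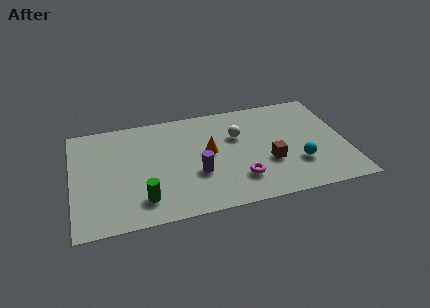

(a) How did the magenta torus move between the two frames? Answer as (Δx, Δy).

(0.7, 0.5)

From the two frames, the magenta torus sits at roughly (6.8, 1.3) before and (7.5, 1.8) after.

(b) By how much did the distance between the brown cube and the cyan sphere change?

-0.9

They were about 2.3 units apart before and 1.4 after — 0.9 units closer together.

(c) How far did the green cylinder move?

1.0

The green cylinder was near (4.1, 1.4) before and (3.1, 1.5) after, so it travelled √(1.0² + 0.1²) ≈ 1.0 units.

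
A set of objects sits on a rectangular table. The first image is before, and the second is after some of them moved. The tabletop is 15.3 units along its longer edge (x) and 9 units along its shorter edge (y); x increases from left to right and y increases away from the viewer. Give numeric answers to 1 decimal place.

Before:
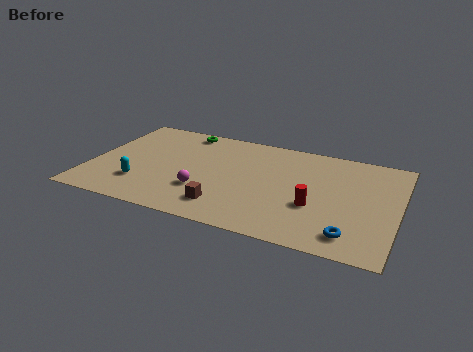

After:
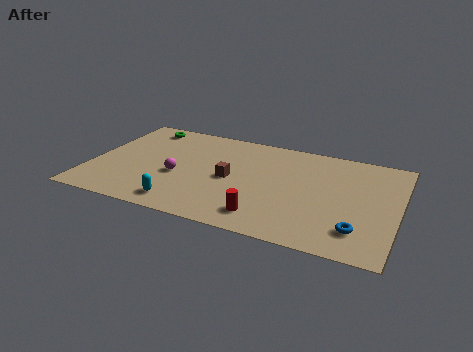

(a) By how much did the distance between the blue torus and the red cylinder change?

+1.9

Before: roughly 2.6 units apart; after: 4.5. That's 1.9 units further apart.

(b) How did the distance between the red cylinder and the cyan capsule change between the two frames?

-4.5

They were about 8.6 units apart before and 4.1 after — 4.5 units closer together.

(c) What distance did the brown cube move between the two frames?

2.5

The brown cube moved from about (7.0, 1.8) to (7.0, 4.3), a distance of √(0.0² + 2.5²) ≈ 2.5.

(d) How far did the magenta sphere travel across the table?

1.7

From (5.8, 2.8) to (4.4, 3.7), the magenta sphere covered √(1.4² + 0.9²) ≈ 1.7 units.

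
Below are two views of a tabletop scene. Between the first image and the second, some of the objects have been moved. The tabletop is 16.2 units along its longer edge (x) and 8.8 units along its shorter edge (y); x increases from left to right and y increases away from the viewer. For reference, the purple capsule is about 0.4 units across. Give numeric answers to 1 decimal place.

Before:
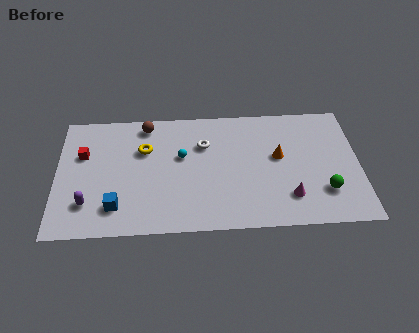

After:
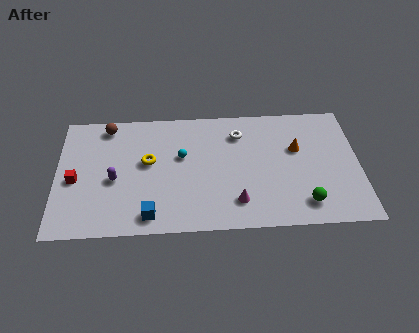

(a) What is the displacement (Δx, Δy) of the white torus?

(1.9, 0.7)

The white torus started near (7.9, 6.1) and ended near (9.8, 6.8).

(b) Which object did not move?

the cyan sphere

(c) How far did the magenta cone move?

2.8

The magenta cone moved from about (12.4, 2.1) to (9.6, 1.9), a distance of √(2.8² + 0.2²) ≈ 2.8.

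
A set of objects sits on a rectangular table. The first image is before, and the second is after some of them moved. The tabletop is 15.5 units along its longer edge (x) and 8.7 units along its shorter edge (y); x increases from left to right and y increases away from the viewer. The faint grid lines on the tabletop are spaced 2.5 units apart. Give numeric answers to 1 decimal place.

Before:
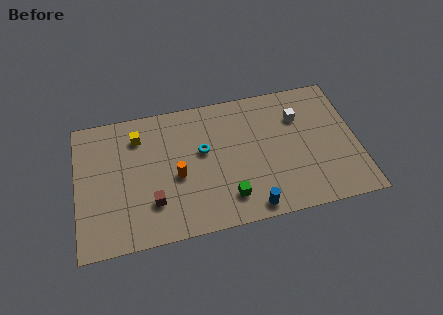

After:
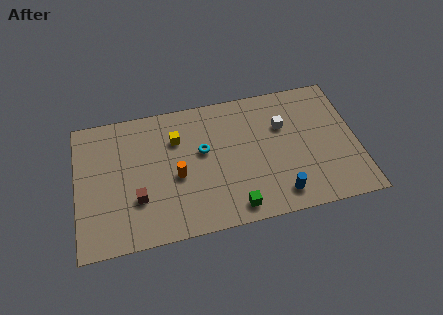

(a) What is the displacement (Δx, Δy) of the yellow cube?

(2.1, -0.6)

The yellow cube was at about (3.5, 6.8) and moved to about (5.6, 6.2).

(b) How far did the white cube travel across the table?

1.0

The white cube was near (12.4, 6.2) before and (11.5, 5.8) after, so it travelled √(0.9² + 0.4²) ≈ 1.0 units.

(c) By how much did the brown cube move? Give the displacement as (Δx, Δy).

(-0.8, 0.4)

From the two frames, the brown cube sits at roughly (4.1, 2.4) before and (3.3, 2.8) after.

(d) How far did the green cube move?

0.8

From (8.2, 1.8) to (8.5, 1.1), the green cube covered √(0.3² + 0.7²) ≈ 0.8 units.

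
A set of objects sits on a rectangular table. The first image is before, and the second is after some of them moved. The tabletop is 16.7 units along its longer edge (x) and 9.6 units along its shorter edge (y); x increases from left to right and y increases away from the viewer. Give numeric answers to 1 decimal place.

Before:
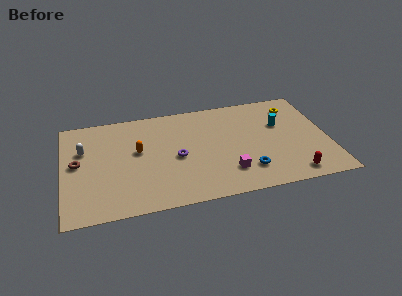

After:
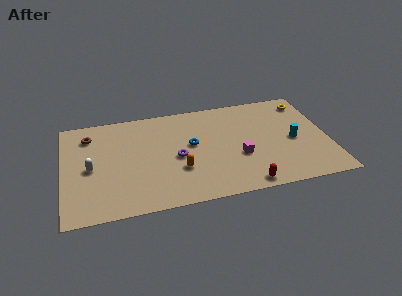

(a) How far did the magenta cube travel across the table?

1.5

The magenta cube moved from about (10.2, 2.3) to (11.0, 3.6), a distance of √(0.8² + 1.3²) ≈ 1.5.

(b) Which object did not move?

the purple torus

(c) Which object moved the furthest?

the blue torus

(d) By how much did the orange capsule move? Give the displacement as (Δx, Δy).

(2.5, -2.3)

The orange capsule started near (4.7, 5.5) and ended near (7.2, 3.2).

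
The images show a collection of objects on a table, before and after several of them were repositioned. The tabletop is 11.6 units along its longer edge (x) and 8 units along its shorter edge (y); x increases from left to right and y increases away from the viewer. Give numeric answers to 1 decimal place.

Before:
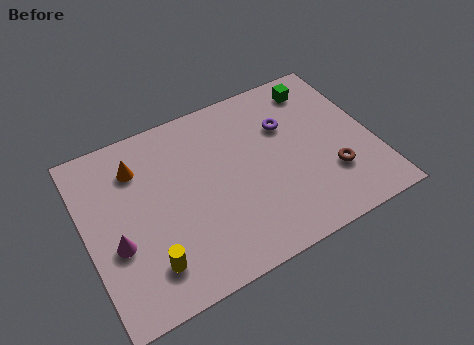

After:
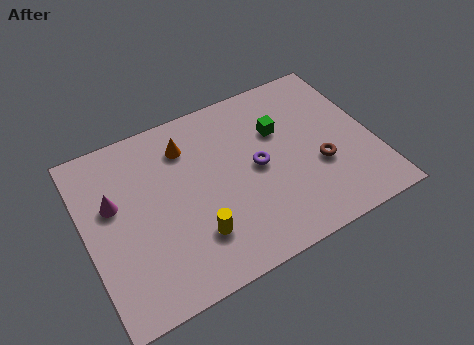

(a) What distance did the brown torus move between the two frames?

0.7

The brown torus was near (9.7, 2.4) before and (9.3, 3.0) after, so it travelled √(0.4² + 0.6²) ≈ 0.7 units.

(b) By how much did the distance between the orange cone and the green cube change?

-3.7

The distance was about 7.5 in the first image and 3.8 in the second, so they moved 3.7 units closer together.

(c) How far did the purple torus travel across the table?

2.0

The purple torus moved from about (8.3, 5.4) to (6.9, 4.0), a distance of √(1.4² + 1.4²) ≈ 2.0.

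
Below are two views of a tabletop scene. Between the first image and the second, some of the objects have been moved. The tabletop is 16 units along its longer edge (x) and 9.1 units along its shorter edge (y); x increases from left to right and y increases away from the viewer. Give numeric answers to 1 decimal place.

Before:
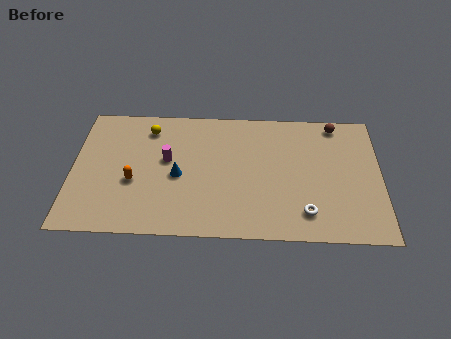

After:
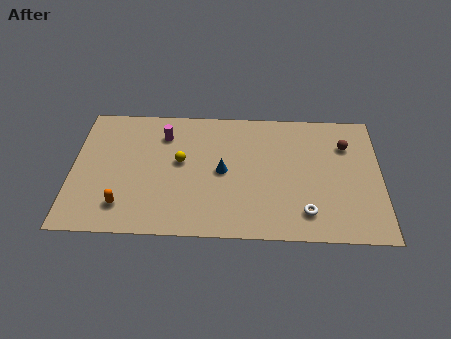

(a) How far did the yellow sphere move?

2.9

The yellow sphere moved from about (3.9, 7.4) to (5.6, 5.1), a distance of √(1.7² + 2.3²) ≈ 2.9.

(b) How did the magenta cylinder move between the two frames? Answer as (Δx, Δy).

(-0.2, 1.8)

The magenta cylinder started near (4.9, 5.2) and ended near (4.7, 7.0).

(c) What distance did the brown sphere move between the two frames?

1.6

From (13.7, 8.1) to (14.2, 6.6), the brown sphere covered √(0.5² + 1.5²) ≈ 1.6 units.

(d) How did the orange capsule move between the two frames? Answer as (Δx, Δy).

(-0.5, -1.7)

The orange capsule started near (3.2, 3.6) and ended near (2.7, 1.9).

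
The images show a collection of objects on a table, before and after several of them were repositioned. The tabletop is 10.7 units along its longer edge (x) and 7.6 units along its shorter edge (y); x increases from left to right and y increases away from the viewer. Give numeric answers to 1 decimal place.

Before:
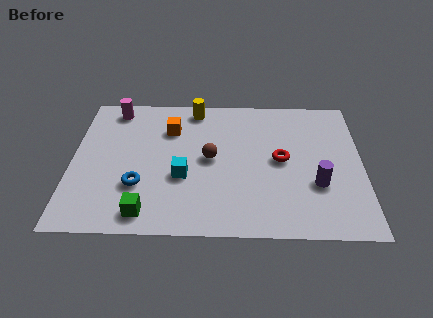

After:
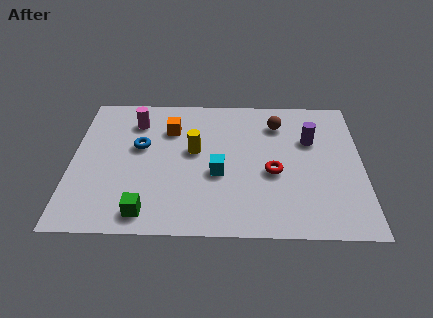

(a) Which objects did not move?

the orange cube and the green cube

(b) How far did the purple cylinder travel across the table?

2.4

From (9.0, 2.6) to (8.8, 5.0), the purple cylinder covered √(0.2² + 2.4²) ≈ 2.4 units.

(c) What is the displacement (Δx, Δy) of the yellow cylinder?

(0.0, -2.4)

From the two frames, the yellow cylinder sits at roughly (4.5, 6.7) before and (4.5, 4.3) after.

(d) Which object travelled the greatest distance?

the brown sphere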